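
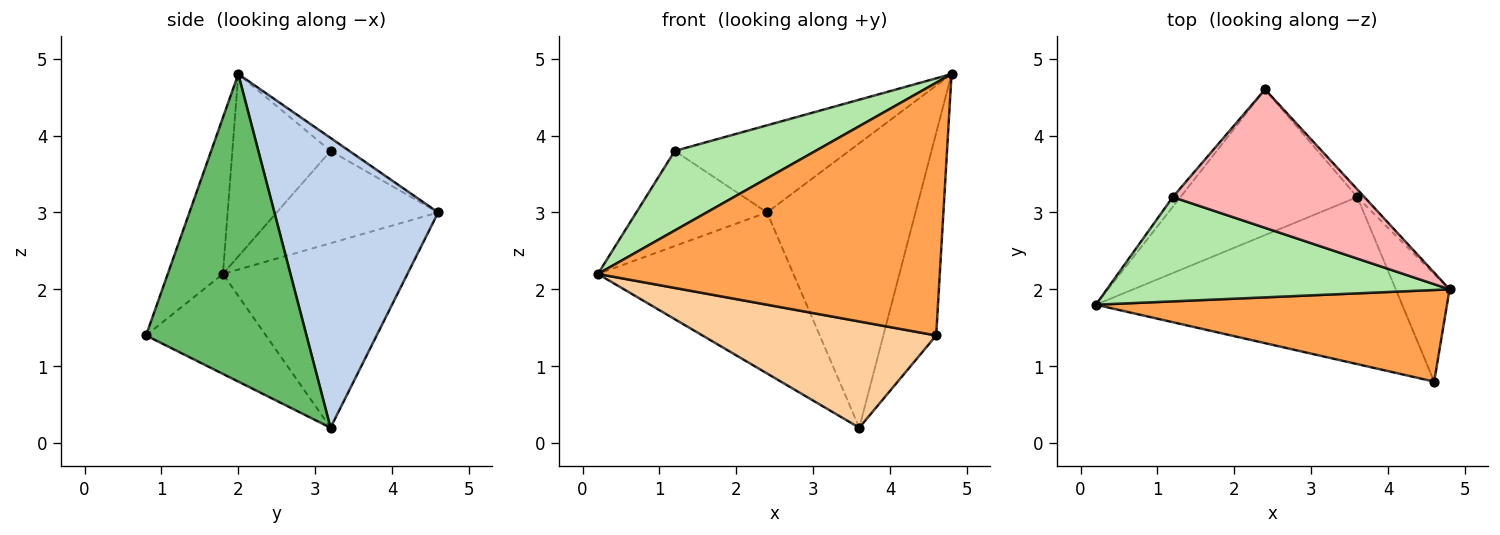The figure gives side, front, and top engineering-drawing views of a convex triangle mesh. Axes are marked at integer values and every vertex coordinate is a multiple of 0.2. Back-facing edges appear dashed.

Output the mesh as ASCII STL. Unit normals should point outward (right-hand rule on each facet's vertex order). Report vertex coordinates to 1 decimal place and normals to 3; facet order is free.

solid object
 facet normal -0.573 0.608 -0.550
  outer loop
   vertex 3.6 3.2 0.2
   vertex 0.2 1.8 2.2
   vertex 2.4 4.6 3.0
  endloop
 endfacet
 facet normal 0.741 0.671 -0.018
  outer loop
   vertex 3.6 3.2 0.2
   vertex 2.4 4.6 3.0
   vertex 4.8 2.0 4.8
  endloop
 endfacet
 facet normal -0.150 -0.930 0.337
  outer loop
   vertex 4.6 0.8 1.4
   vertex 4.8 2.0 4.8
   vertex 0.2 1.8 2.2
  endloop
 endfacet
 facet normal -0.266 -0.517 -0.814
  outer loop
   vertex 4.6 0.8 1.4
   vertex 0.2 1.8 2.2
   vertex 3.6 3.2 0.2
  endloop
 endfacet
 facet normal 0.937 0.308 -0.164
  outer loop
   vertex 4.6 0.8 1.4
   vertex 3.6 3.2 0.2
   vertex 4.8 2.0 4.8
  endloop
 endfacet
 facet normal -0.390 -0.559 0.732
  outer loop
   vertex 1.2 3.2 3.8
   vertex 0.2 1.8 2.2
   vertex 4.8 2.0 4.8
  endloop
 endfacet
 facet normal -0.776 0.628 -0.065
  outer loop
   vertex 1.2 3.2 3.8
   vertex 2.4 4.6 3.0
   vertex 0.2 1.8 2.2
  endloop
 endfacet
 facet normal -0.057 0.532 0.845
  outer loop
   vertex 1.2 3.2 3.8
   vertex 4.8 2.0 4.8
   vertex 2.4 4.6 3.0
  endloop
 endfacet
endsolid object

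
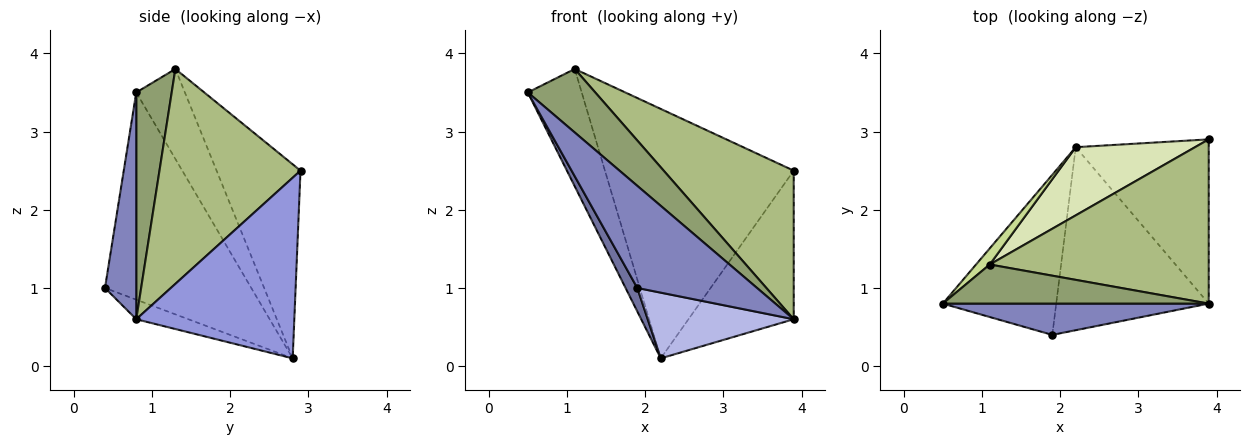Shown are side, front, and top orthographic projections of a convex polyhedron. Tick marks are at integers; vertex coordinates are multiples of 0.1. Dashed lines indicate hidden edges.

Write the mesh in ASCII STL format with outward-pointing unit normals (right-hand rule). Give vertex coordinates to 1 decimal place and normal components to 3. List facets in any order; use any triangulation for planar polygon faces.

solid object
 facet normal -0.875 -0.070 -0.479
  outer loop
   vertex 2.2 2.8 0.1
   vertex 1.9 0.4 1.0
   vertex 0.5 0.8 3.5
  endloop
 endfacet
 facet normal 0.242 -0.928 0.284
  outer loop
   vertex 3.9 0.8 0.6
   vertex 0.5 0.8 3.5
   vertex 1.9 0.4 1.0
  endloop
 endfacet
 facet normal 0.710 0.473 -0.522
  outer loop
   vertex 3.9 0.8 0.6
   vertex 2.2 2.8 0.1
   vertex 3.9 2.9 2.5
  endloop
 endfacet
 facet normal -0.120 -0.335 -0.934
  outer loop
   vertex 3.9 0.8 0.6
   vertex 1.9 0.4 1.0
   vertex 2.2 2.8 0.1
  endloop
 endfacet
 facet normal 0.408 -0.777 0.479
  outer loop
   vertex 1.1 1.3 3.8
   vertex 0.5 0.8 3.5
   vertex 3.9 0.8 0.6
  endloop
 endfacet
 facet normal 0.588 -0.542 0.600
  outer loop
   vertex 1.1 1.3 3.8
   vertex 3.9 0.8 0.6
   vertex 3.9 2.9 2.5
  endloop
 endfacet
 facet normal -0.666 0.739 0.101
  outer loop
   vertex 1.1 1.3 3.8
   vertex 2.2 2.8 0.1
   vertex 0.5 0.8 3.5
  endloop
 endfacet
 facet normal -0.394 0.887 0.242
  outer loop
   vertex 1.1 1.3 3.8
   vertex 3.9 2.9 2.5
   vertex 2.2 2.8 0.1
  endloop
 endfacet
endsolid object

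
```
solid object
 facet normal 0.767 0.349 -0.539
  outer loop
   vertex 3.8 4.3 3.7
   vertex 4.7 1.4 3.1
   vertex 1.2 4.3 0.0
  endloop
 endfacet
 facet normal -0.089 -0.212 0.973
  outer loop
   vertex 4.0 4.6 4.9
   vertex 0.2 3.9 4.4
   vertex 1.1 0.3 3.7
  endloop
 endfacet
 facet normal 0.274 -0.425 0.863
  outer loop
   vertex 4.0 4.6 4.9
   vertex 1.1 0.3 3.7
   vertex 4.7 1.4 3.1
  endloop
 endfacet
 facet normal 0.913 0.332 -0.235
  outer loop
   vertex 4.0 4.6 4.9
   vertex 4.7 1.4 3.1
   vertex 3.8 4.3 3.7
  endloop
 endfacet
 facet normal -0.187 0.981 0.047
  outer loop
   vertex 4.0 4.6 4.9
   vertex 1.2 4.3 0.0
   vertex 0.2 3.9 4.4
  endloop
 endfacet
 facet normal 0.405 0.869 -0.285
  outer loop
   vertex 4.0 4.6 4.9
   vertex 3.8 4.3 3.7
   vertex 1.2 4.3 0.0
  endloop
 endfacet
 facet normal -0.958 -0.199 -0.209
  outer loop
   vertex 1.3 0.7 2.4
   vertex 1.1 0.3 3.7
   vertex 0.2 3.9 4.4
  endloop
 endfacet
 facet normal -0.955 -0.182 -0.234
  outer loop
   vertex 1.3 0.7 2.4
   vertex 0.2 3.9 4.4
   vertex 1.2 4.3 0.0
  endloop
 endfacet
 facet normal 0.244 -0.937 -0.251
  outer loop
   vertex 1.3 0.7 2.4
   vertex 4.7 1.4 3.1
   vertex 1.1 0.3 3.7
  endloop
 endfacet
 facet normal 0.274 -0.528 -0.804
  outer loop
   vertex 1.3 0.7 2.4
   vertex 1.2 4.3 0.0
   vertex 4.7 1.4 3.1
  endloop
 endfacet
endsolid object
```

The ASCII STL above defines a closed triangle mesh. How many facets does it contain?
10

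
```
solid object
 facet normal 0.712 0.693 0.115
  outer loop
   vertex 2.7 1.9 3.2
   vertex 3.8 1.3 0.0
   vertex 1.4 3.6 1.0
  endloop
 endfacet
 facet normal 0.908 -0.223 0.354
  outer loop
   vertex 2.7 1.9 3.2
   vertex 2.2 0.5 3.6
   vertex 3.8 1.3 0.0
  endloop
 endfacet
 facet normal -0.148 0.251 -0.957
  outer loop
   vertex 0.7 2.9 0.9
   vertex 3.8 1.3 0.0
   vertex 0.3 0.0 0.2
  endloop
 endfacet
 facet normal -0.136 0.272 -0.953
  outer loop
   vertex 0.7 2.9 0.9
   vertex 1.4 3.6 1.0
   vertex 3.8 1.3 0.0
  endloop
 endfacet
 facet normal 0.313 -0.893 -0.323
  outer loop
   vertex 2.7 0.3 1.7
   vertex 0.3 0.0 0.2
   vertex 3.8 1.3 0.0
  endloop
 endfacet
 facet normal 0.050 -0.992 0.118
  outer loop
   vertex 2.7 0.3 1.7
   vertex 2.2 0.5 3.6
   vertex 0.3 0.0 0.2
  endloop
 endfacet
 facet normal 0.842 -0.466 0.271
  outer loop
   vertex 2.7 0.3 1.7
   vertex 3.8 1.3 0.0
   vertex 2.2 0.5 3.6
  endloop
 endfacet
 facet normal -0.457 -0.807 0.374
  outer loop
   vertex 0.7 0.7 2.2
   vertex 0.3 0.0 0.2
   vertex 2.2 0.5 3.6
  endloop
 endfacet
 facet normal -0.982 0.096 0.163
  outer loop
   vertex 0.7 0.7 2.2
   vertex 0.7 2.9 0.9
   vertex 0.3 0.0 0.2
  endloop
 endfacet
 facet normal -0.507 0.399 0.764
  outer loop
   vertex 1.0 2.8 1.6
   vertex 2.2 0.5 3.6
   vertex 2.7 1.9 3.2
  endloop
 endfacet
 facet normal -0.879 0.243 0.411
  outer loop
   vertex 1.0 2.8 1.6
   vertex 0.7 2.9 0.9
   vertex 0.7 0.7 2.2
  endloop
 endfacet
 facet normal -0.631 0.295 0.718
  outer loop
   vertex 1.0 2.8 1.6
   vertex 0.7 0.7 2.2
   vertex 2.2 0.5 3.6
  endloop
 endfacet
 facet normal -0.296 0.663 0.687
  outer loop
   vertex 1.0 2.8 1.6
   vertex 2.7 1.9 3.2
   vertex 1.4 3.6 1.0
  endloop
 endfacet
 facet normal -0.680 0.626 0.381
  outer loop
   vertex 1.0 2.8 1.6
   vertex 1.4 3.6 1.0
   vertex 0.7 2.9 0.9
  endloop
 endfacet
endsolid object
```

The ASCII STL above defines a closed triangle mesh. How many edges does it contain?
21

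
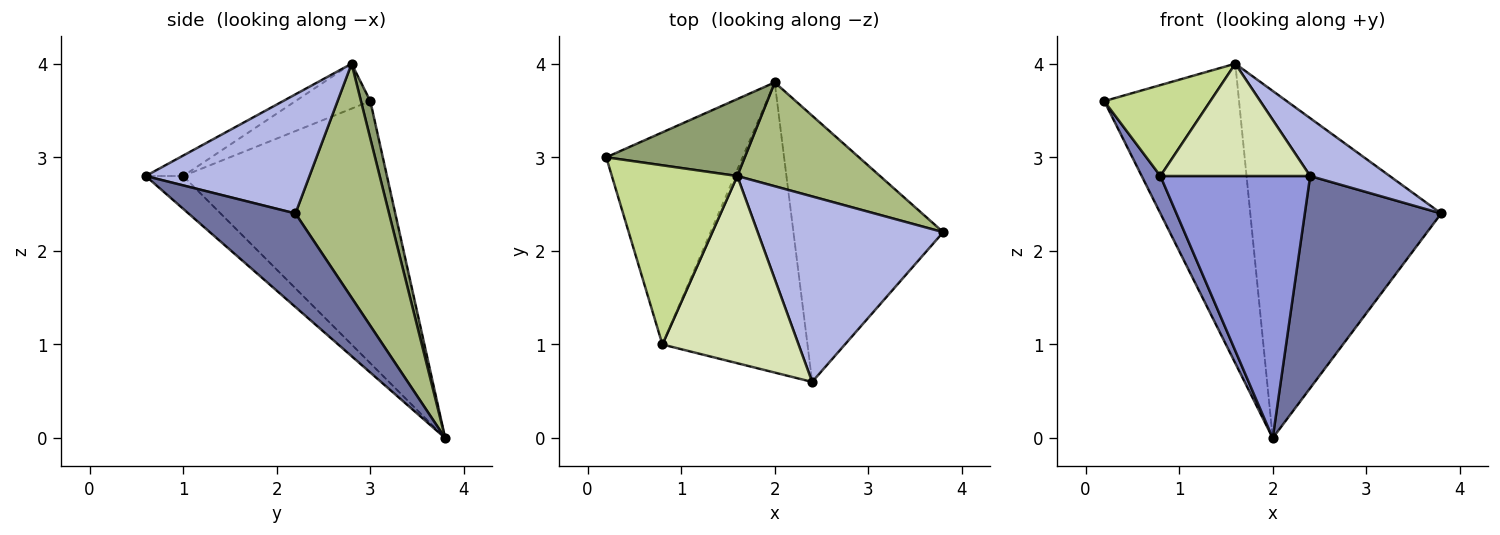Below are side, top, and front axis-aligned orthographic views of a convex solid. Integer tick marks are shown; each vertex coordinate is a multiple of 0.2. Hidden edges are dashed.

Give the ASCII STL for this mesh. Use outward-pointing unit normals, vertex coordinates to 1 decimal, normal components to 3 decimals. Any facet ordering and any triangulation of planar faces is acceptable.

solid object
 facet normal 0.439 -0.560 -0.703
  outer loop
   vertex 2.0 3.8 0.0
   vertex 3.8 2.2 2.4
   vertex 2.4 0.6 2.8
  endloop
 endfacet
 facet normal -0.884 -0.081 -0.460
  outer loop
   vertex 0.8 1.0 2.8
   vertex 0.2 3.0 3.6
   vertex 2.0 3.8 0.0
  endloop
 endfacet
 facet normal -0.165 -0.661 -0.732
  outer loop
   vertex 0.8 1.0 2.8
   vertex 2.0 3.8 0.0
   vertex 2.4 0.6 2.8
  endloop
 endfacet
 facet normal 0.523 -0.254 0.814
  outer loop
   vertex 1.6 2.8 4.0
   vertex 2.4 0.6 2.8
   vertex 3.8 2.2 2.4
  endloop
 endfacet
 facet normal 0.067 0.966 0.248
  outer loop
   vertex 1.6 2.8 4.0
   vertex 2.0 3.8 0.0
   vertex 0.2 3.0 3.6
  endloop
 endfacet
 facet normal 0.425 0.867 0.259
  outer loop
   vertex 1.6 2.8 4.0
   vertex 3.8 2.2 2.4
   vertex 2.0 3.8 0.0
  endloop
 endfacet
 facet normal -0.304 -0.431 0.849
  outer loop
   vertex 1.6 2.8 4.0
   vertex 0.2 3.0 3.6
   vertex 0.8 1.0 2.8
  endloop
 endfacet
 facet normal -0.128 -0.510 0.850
  outer loop
   vertex 1.6 2.8 4.0
   vertex 0.8 1.0 2.8
   vertex 2.4 0.6 2.8
  endloop
 endfacet
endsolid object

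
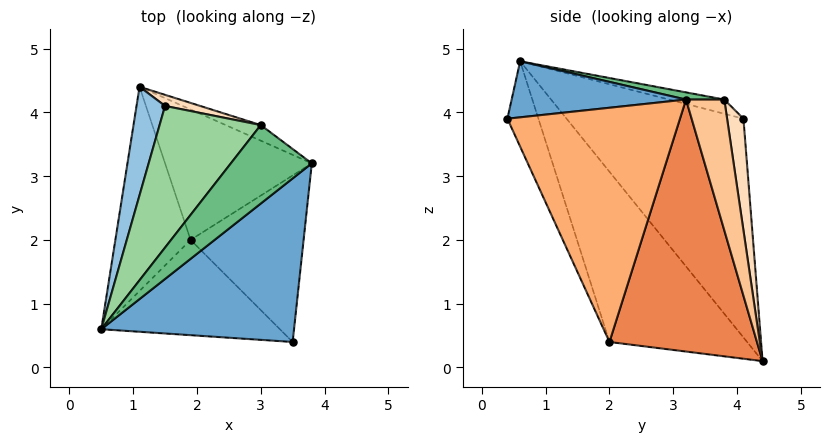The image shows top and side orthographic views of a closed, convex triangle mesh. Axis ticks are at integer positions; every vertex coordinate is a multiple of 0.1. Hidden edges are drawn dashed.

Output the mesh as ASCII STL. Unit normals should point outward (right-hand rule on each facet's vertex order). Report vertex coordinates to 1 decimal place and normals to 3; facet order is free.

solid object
 facet normal 0.277 -0.132 0.952
  outer loop
   vertex 3.5 0.4 3.9
   vertex 3.8 3.2 4.2
   vertex 0.5 0.6 4.8
  endloop
 endfacet
 facet normal -0.945 0.302 0.123
  outer loop
   vertex 1.5 4.1 3.9
   vertex 1.1 4.4 0.1
   vertex 0.5 0.6 4.8
  endloop
 endfacet
 facet normal -0.862 -0.335 -0.381
  outer loop
   vertex 1.9 2.0 0.4
   vertex 0.5 0.6 4.8
   vertex 1.1 4.4 0.1
  endloop
 endfacet
 facet normal -0.165 -0.923 -0.346
  outer loop
   vertex 1.9 2.0 0.4
   vertex 3.5 0.4 3.9
   vertex 0.5 0.6 4.8
  endloop
 endfacet
 facet normal 0.843 0.220 -0.491
  outer loop
   vertex 1.9 2.0 0.4
   vertex 1.1 4.4 0.1
   vertex 3.8 3.2 4.2
  endloop
 endfacet
 facet normal 0.900 -0.050 -0.434
  outer loop
   vertex 1.9 2.0 0.4
   vertex 3.8 3.2 4.2
   vertex 3.5 0.4 3.9
  endloop
 endfacet
 facet normal 0.592 0.790 -0.159
  outer loop
   vertex 3.0 3.8 4.2
   vertex 3.8 3.2 4.2
   vertex 1.1 4.4 0.1
  endloop
 endfacet
 facet normal 0.185 0.981 0.058
  outer loop
   vertex 3.0 3.8 4.2
   vertex 1.1 4.4 0.1
   vertex 1.5 4.1 3.9
  endloop
 endfacet
 facet normal 0.088 0.117 0.989
  outer loop
   vertex 3.0 3.8 4.2
   vertex 0.5 0.6 4.8
   vertex 3.8 3.2 4.2
  endloop
 endfacet
 facet normal -0.134 0.282 0.950
  outer loop
   vertex 3.0 3.8 4.2
   vertex 1.5 4.1 3.9
   vertex 0.5 0.6 4.8
  endloop
 endfacet
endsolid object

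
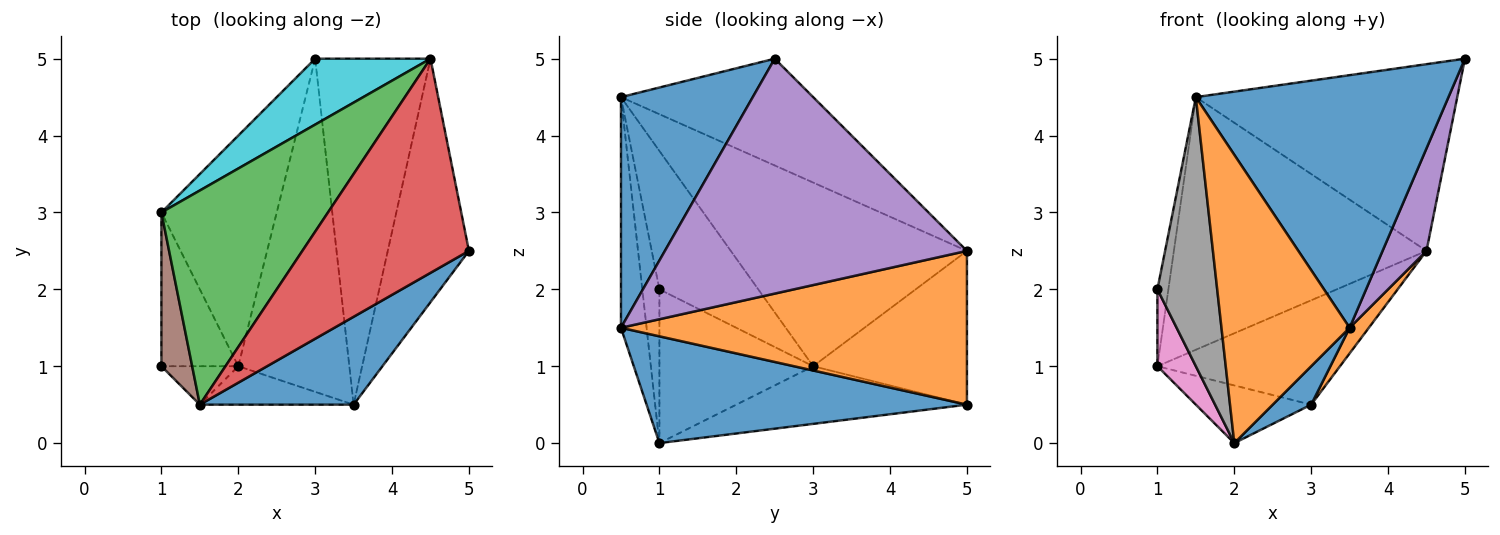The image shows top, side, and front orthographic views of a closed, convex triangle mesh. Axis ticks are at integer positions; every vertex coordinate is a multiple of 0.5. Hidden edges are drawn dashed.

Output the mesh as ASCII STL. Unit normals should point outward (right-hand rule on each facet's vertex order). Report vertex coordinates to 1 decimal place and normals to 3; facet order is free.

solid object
 facet normal 0.442 -0.847 0.295
  outer loop
   vertex 3.5 0.5 1.5
   vertex 5.0 2.5 5.0
   vertex 1.5 0.5 4.5
  endloop
 endfacet
 facet normal -0.194 -0.972 -0.130
  outer loop
   vertex 3.5 0.5 1.5
   vertex 1.5 0.5 4.5
   vertex 2.0 1.0 0.0
  endloop
 endfacet
 facet normal -0.581 0.621 0.527
  outer loop
   vertex 4.5 5.0 2.5
   vertex 1.0 3.0 1.0
   vertex 1.5 0.5 4.5
  endloop
 endfacet
 facet normal -0.435 0.592 0.679
  outer loop
   vertex 4.5 5.0 2.5
   vertex 1.5 0.5 4.5
   vertex 5.0 2.5 5.0
  endloop
 endfacet
 facet normal 0.936 -0.136 -0.323
  outer loop
   vertex 4.5 5.0 2.5
   vertex 5.0 2.5 5.0
   vertex 3.5 0.5 1.5
  endloop
 endfacet
 facet normal -0.970 0.108 0.216
  outer loop
   vertex 1.0 1.0 2.0
   vertex 1.5 0.5 4.5
   vertex 1.0 3.0 1.0
  endloop
 endfacet
 facet normal -0.873 -0.218 -0.436
  outer loop
   vertex 1.0 1.0 2.0
   vertex 1.0 3.0 1.0
   vertex 2.0 1.0 0.0
  endloop
 endfacet
 facet normal -0.272 -0.953 -0.136
  outer loop
   vertex 1.0 1.0 2.0
   vertex 2.0 1.0 0.0
   vertex 1.5 0.5 4.5
  endloop
 endfacet
 facet normal -0.436 0.218 -0.873
  outer loop
   vertex 3.0 5.0 0.5
   vertex 2.0 1.0 0.0
   vertex 1.0 3.0 1.0
  endloop
 endfacet
 facet normal -0.580 0.689 0.435
  outer loop
   vertex 3.0 5.0 0.5
   vertex 1.0 3.0 1.0
   vertex 4.5 5.0 2.5
  endloop
 endfacet
 facet normal 0.691 -0.083 -0.718
  outer loop
   vertex 3.0 5.0 0.5
   vertex 3.5 0.5 1.5
   vertex 2.0 1.0 0.0
  endloop
 endfacet
 facet normal 0.799 -0.044 -0.599
  outer loop
   vertex 3.0 5.0 0.5
   vertex 4.5 5.0 2.5
   vertex 3.5 0.5 1.5
  endloop
 endfacet
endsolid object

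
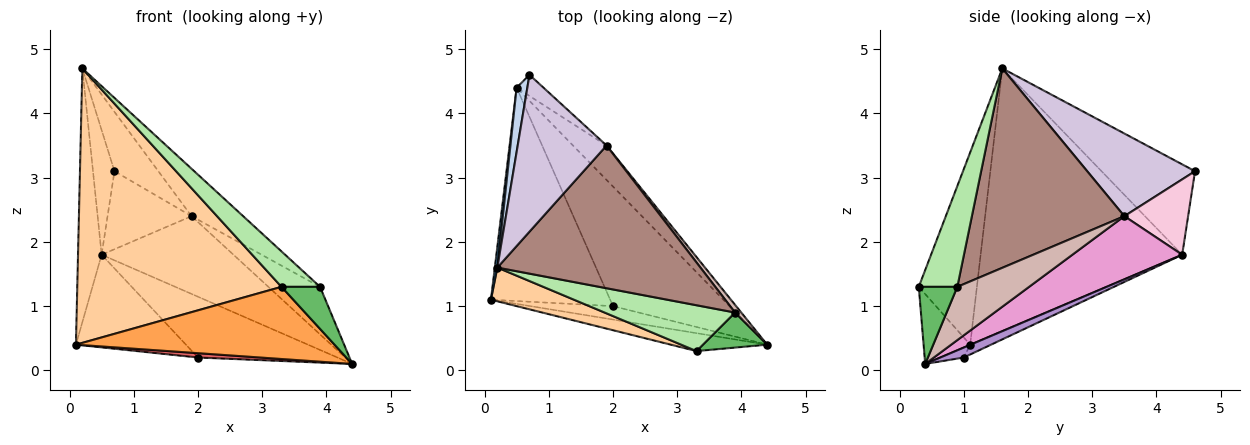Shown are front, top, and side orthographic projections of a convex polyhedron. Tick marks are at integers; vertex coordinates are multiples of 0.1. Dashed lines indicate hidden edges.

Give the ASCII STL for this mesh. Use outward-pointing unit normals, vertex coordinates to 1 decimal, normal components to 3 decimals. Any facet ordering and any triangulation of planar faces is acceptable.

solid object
 facet normal -0.993 0.116 0.010
  outer loop
   vertex 0.5 4.4 1.8
   vertex 0.1 1.1 0.4
   vertex 0.2 1.6 4.7
  endloop
 endfacet
 facet normal -0.968 0.223 0.115
  outer loop
   vertex 0.5 4.4 1.8
   vertex 0.2 1.6 4.7
   vertex 0.7 4.6 3.1
  endloop
 endfacet
 facet normal -0.172 -0.956 -0.238
  outer loop
   vertex 3.3 0.3 1.3
   vertex 0.1 1.1 0.4
   vertex 4.4 0.4 0.1
  endloop
 endfacet
 facet normal -0.272 -0.955 0.117
  outer loop
   vertex 3.3 0.3 1.3
   vertex 0.2 1.6 4.7
   vertex 0.1 1.1 0.4
  endloop
 endfacet
 facet normal 0.609 -0.609 0.508
  outer loop
   vertex 3.9 0.9 1.3
   vertex 3.3 0.3 1.3
   vertex 4.4 0.4 0.1
  endloop
 endfacet
 facet normal 0.522 -0.522 0.675
  outer loop
   vertex 3.9 0.9 1.3
   vertex 0.2 1.6 4.7
   vertex 3.3 0.3 1.3
  endloop
 endfacet
 facet normal -0.116 -0.305 -0.945
  outer loop
   vertex 2.0 1.0 0.2
   vertex 4.4 0.4 0.1
   vertex 0.1 1.1 0.4
  endloop
 endfacet
 facet normal -0.075 0.397 -0.915
  outer loop
   vertex 2.0 1.0 0.2
   vertex 0.1 1.1 0.4
   vertex 0.5 4.4 1.8
  endloop
 endfacet
 facet normal 0.076 0.452 -0.889
  outer loop
   vertex 2.0 1.0 0.2
   vertex 0.5 4.4 1.8
   vertex 4.4 0.4 0.1
  endloop
 endfacet
 facet normal 0.656 0.267 0.706
  outer loop
   vertex 1.9 3.5 2.4
   vertex 0.7 4.6 3.1
   vertex 0.2 1.6 4.7
  endloop
 endfacet
 facet normal 0.682 0.231 0.694
  outer loop
   vertex 1.9 3.5 2.4
   vertex 0.2 1.6 4.7
   vertex 3.9 0.9 1.3
  endloop
 endfacet
 facet normal 0.808 0.582 0.094
  outer loop
   vertex 1.9 3.5 2.4
   vertex 3.9 0.9 1.3
   vertex 4.4 0.4 0.1
  endloop
 endfacet
 facet normal 0.606 0.728 -0.322
  outer loop
   vertex 1.9 3.5 2.4
   vertex 4.4 0.4 0.1
   vertex 0.5 4.4 1.8
  endloop
 endfacet
 facet normal 0.591 0.779 -0.211
  outer loop
   vertex 1.9 3.5 2.4
   vertex 0.5 4.4 1.8
   vertex 0.7 4.6 3.1
  endloop
 endfacet
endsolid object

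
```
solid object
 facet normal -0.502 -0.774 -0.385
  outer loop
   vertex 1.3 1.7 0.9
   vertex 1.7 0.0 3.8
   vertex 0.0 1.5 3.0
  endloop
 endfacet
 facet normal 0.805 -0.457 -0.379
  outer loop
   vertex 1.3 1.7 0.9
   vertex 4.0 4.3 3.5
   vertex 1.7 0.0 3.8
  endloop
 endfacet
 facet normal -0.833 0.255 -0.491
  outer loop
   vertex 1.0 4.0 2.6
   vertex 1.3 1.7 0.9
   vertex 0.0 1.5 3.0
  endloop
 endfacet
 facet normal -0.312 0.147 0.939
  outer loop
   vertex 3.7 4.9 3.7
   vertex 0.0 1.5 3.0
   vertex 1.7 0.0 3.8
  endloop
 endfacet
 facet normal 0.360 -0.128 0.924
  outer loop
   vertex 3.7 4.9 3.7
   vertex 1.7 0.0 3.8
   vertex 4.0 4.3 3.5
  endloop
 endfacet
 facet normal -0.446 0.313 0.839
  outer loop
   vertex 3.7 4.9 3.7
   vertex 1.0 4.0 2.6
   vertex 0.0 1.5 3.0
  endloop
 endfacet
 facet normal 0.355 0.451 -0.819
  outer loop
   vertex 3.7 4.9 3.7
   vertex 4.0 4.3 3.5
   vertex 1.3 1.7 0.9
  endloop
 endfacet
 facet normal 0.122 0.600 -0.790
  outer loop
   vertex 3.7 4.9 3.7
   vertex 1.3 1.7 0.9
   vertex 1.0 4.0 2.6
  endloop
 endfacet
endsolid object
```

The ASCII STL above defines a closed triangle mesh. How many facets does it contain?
8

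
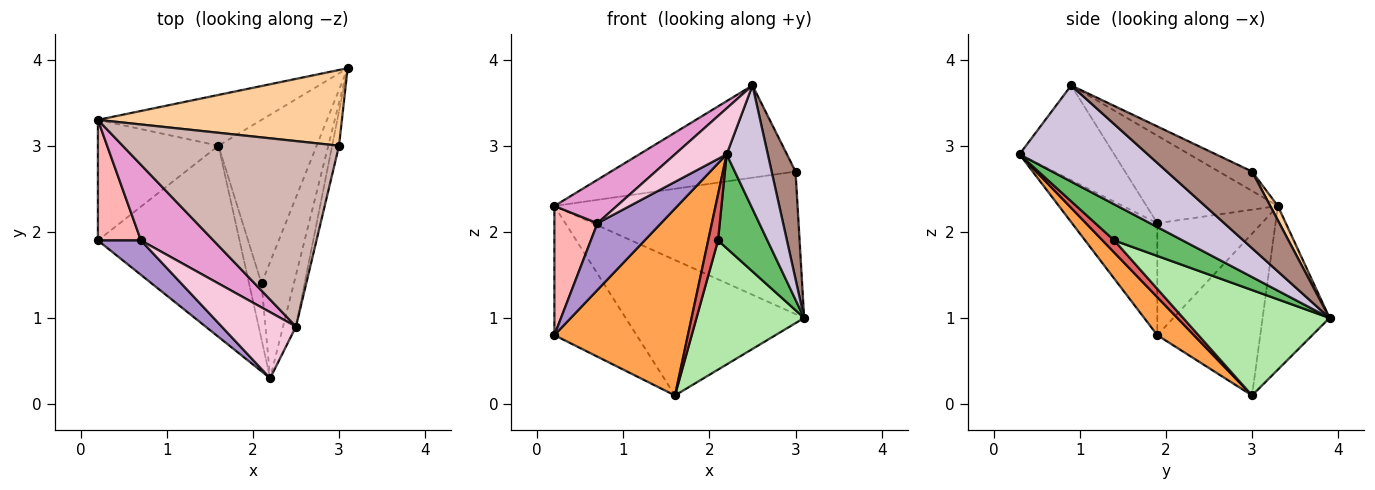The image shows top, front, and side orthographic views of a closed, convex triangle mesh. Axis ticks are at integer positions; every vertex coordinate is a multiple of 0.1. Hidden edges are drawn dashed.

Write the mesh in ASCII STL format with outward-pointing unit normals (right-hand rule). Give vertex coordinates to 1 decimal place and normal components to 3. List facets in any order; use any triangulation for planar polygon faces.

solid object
 facet normal -0.331 0.883 -0.331
  outer loop
   vertex 1.6 3.0 0.1
   vertex 0.2 3.3 2.3
   vertex 3.1 3.9 1.0
  endloop
 endfacet
 facet normal -0.675 0.539 -0.503
  outer loop
   vertex 0.2 1.9 0.8
   vertex 0.2 3.3 2.3
   vertex 1.6 3.0 0.1
  endloop
 endfacet
 facet normal 0.188 -0.687 -0.702
  outer loop
   vertex 0.2 1.9 0.8
   vertex 1.6 3.0 0.1
   vertex 2.2 0.3 2.9
  endloop
 endfacet
 facet normal 0.028 0.883 0.469
  outer loop
   vertex 3.0 3.0 2.7
   vertex 3.1 3.9 1.0
   vertex 0.2 3.3 2.3
  endloop
 endfacet
 facet normal 0.656 -0.474 -0.587
  outer loop
   vertex 2.1 1.4 1.9
   vertex 3.1 3.9 1.0
   vertex 2.2 0.3 2.9
  endloop
 endfacet
 facet normal 0.644 -0.474 -0.600
  outer loop
   vertex 2.1 1.4 1.9
   vertex 1.6 3.0 0.1
   vertex 3.1 3.9 1.0
  endloop
 endfacet
 facet normal 0.602 -0.507 -0.617
  outer loop
   vertex 2.1 1.4 1.9
   vertex 2.2 0.3 2.9
   vertex 1.6 3.0 0.1
  endloop
 endfacet
 facet normal -0.871 -0.359 0.335
  outer loop
   vertex 0.7 1.9 2.1
   vertex 0.2 3.3 2.3
   vertex 0.2 1.9 0.8
  endloop
 endfacet
 facet normal -0.766 -0.571 0.295
  outer loop
   vertex 0.7 1.9 2.1
   vertex 0.2 1.9 0.8
   vertex 2.2 0.3 2.9
  endloop
 endfacet
 facet normal 0.944 -0.303 -0.127
  outer loop
   vertex 2.5 0.9 3.7
   vertex 2.2 0.3 2.9
   vertex 3.1 3.9 1.0
  endloop
 endfacet
 facet normal 0.959 -0.269 -0.086
  outer loop
   vertex 2.5 0.9 3.7
   vertex 3.1 3.9 1.0
   vertex 3.0 3.0 2.7
  endloop
 endfacet
 facet normal -0.080 0.444 0.892
  outer loop
   vertex 2.5 0.9 3.7
   vertex 3.0 3.0 2.7
   vertex 0.2 3.3 2.3
  endloop
 endfacet
 facet normal -0.723 -0.344 0.599
  outer loop
   vertex 2.5 0.9 3.7
   vertex 0.2 3.3 2.3
   vertex 0.7 1.9 2.1
  endloop
 endfacet
 facet normal -0.723 -0.394 0.567
  outer loop
   vertex 2.5 0.9 3.7
   vertex 0.7 1.9 2.1
   vertex 2.2 0.3 2.9
  endloop
 endfacet
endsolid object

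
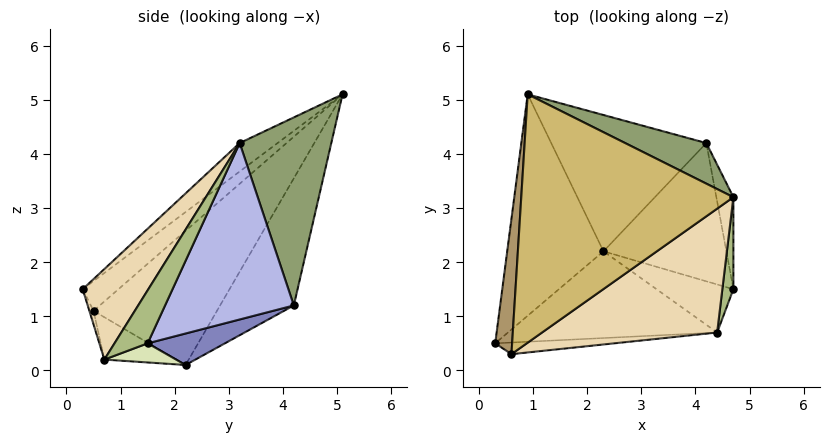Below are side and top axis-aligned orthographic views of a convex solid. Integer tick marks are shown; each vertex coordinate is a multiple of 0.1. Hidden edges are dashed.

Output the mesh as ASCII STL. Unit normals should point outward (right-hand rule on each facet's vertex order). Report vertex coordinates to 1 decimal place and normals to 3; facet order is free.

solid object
 facet normal -0.693 0.523 -0.497
  outer loop
   vertex 2.3 2.2 0.1
   vertex 0.3 0.5 1.1
   vertex 0.9 5.1 5.1
  endloop
 endfacet
 facet normal 0.238 0.285 -0.929
  outer loop
   vertex 4.2 4.2 1.2
   vertex 4.7 1.5 0.5
   vertex 2.3 2.2 0.1
  endloop
 endfacet
 facet normal -0.442 0.717 -0.539
  outer loop
   vertex 4.2 4.2 1.2
   vertex 2.3 2.2 0.1
   vertex 0.9 5.1 5.1
  endloop
 endfacet
 facet normal 0.974 0.205 -0.094
  outer loop
   vertex 4.7 3.2 4.2
   vertex 4.7 1.5 0.5
   vertex 4.2 4.2 1.2
  endloop
 endfacet
 facet normal 0.476 0.855 0.206
  outer loop
   vertex 4.7 3.2 4.2
   vertex 4.2 4.2 1.2
   vertex 0.9 5.1 5.1
  endloop
 endfacet
 facet normal 0.895 -0.405 0.186
  outer loop
   vertex 4.4 0.7 0.2
   vertex 4.7 1.5 0.5
   vertex 4.7 3.2 4.2
  endloop
 endfacet
 facet normal -0.188 -0.325 -0.927
  outer loop
   vertex 4.4 0.7 0.2
   vertex 0.3 0.5 1.1
   vertex 2.3 2.2 0.1
  endloop
 endfacet
 facet normal 0.233 0.264 -0.936
  outer loop
   vertex 4.4 0.7 0.2
   vertex 2.3 2.2 0.1
   vertex 4.7 1.5 0.5
  endloop
 endfacet
 facet normal -0.829 -0.301 0.471
  outer loop
   vertex 0.6 0.3 1.5
   vertex 0.9 5.1 5.1
   vertex 0.3 0.5 1.1
  endloop
 endfacet
 facet normal -0.107 -0.592 0.799
  outer loop
   vertex 0.6 0.3 1.5
   vertex 4.7 3.2 4.2
   vertex 0.9 5.1 5.1
  endloop
 endfacet
 facet normal -0.047 -0.907 -0.418
  outer loop
   vertex 0.6 0.3 1.5
   vertex 0.3 0.5 1.1
   vertex 4.4 0.7 0.2
  endloop
 endfacet
 facet normal 0.258 -0.828 0.498
  outer loop
   vertex 0.6 0.3 1.5
   vertex 4.4 0.7 0.2
   vertex 4.7 3.2 4.2
  endloop
 endfacet
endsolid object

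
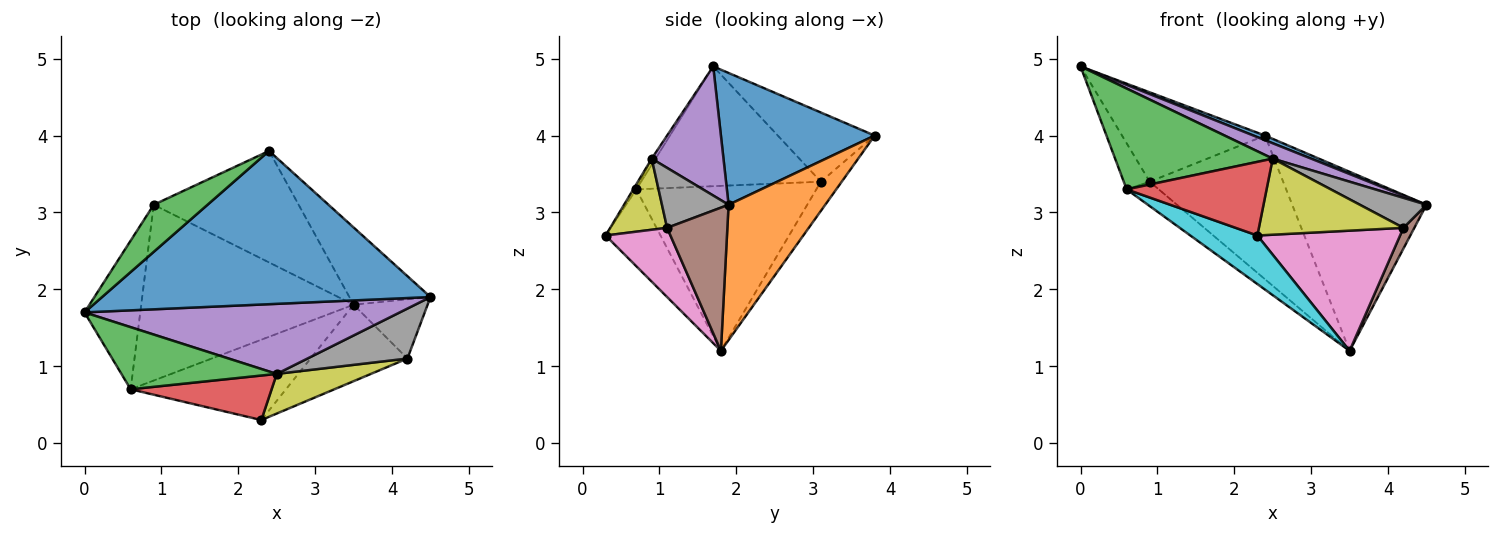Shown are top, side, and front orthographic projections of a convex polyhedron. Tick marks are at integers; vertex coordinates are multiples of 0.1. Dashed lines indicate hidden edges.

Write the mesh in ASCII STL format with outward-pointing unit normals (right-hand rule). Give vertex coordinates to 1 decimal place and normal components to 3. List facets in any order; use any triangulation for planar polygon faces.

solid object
 facet normal 0.372 -0.028 0.928
  outer loop
   vertex 2.4 3.8 4.0
   vertex 0.0 1.7 4.9
   vertex 4.5 1.9 3.1
  endloop
 endfacet
 facet normal 0.551 0.766 -0.331
  outer loop
   vertex 3.5 1.8 1.2
   vertex 2.4 3.8 4.0
   vertex 4.5 1.9 3.1
  endloop
 endfacet
 facet normal -0.514 0.759 0.400
  outer loop
   vertex 0.9 3.1 3.4
   vertex 0.0 1.7 4.9
   vertex 2.4 3.8 4.0
  endloop
 endfacet
 facet normal -0.123 0.784 -0.608
  outer loop
   vertex 0.9 3.1 3.4
   vertex 2.4 3.8 4.0
   vertex 3.5 1.8 1.2
  endloop
 endfacet
 facet normal 0.372 -0.199 0.907
  outer loop
   vertex 2.5 0.9 3.7
   vertex 4.5 1.9 3.1
   vertex 0.0 1.7 4.9
  endloop
 endfacet
 facet normal 0.877 -0.159 -0.453
  outer loop
   vertex 4.2 1.1 2.8
   vertex 3.5 1.8 1.2
   vertex 4.5 1.9 3.1
  endloop
 endfacet
 facet normal 0.358 -0.788 -0.501
  outer loop
   vertex 4.2 1.1 2.8
   vertex 2.3 0.3 2.7
   vertex 3.5 1.8 1.2
  endloop
 endfacet
 facet normal 0.457 -0.457 0.762
  outer loop
   vertex 4.2 1.1 2.8
   vertex 4.5 1.9 3.1
   vertex 2.5 0.9 3.7
  endloop
 endfacet
 facet normal 0.330 -0.837 0.436
  outer loop
   vertex 4.2 1.1 2.8
   vertex 2.5 0.9 3.7
   vertex 2.3 0.3 2.7
  endloop
 endfacet
 facet normal -0.390 -0.476 -0.788
  outer loop
   vertex 0.6 0.7 3.3
   vertex 3.5 1.8 1.2
   vertex 2.3 0.3 2.7
  endloop
 endfacet
 facet normal -0.610 0.109 -0.785
  outer loop
   vertex 0.6 0.7 3.3
   vertex 0.9 3.1 3.4
   vertex 3.5 1.8 1.2
  endloop
 endfacet
 facet normal -0.899 0.130 -0.418
  outer loop
   vertex 0.6 0.7 3.3
   vertex 0.0 1.7 4.9
   vertex 0.9 3.1 3.4
  endloop
 endfacet
 facet normal -0.021 -0.851 0.524
  outer loop
   vertex 0.6 0.7 3.3
   vertex 2.5 0.9 3.7
   vertex 0.0 1.7 4.9
  endloop
 endfacet
 facet normal -0.019 -0.856 0.517
  outer loop
   vertex 0.6 0.7 3.3
   vertex 2.3 0.3 2.7
   vertex 2.5 0.9 3.7
  endloop
 endfacet
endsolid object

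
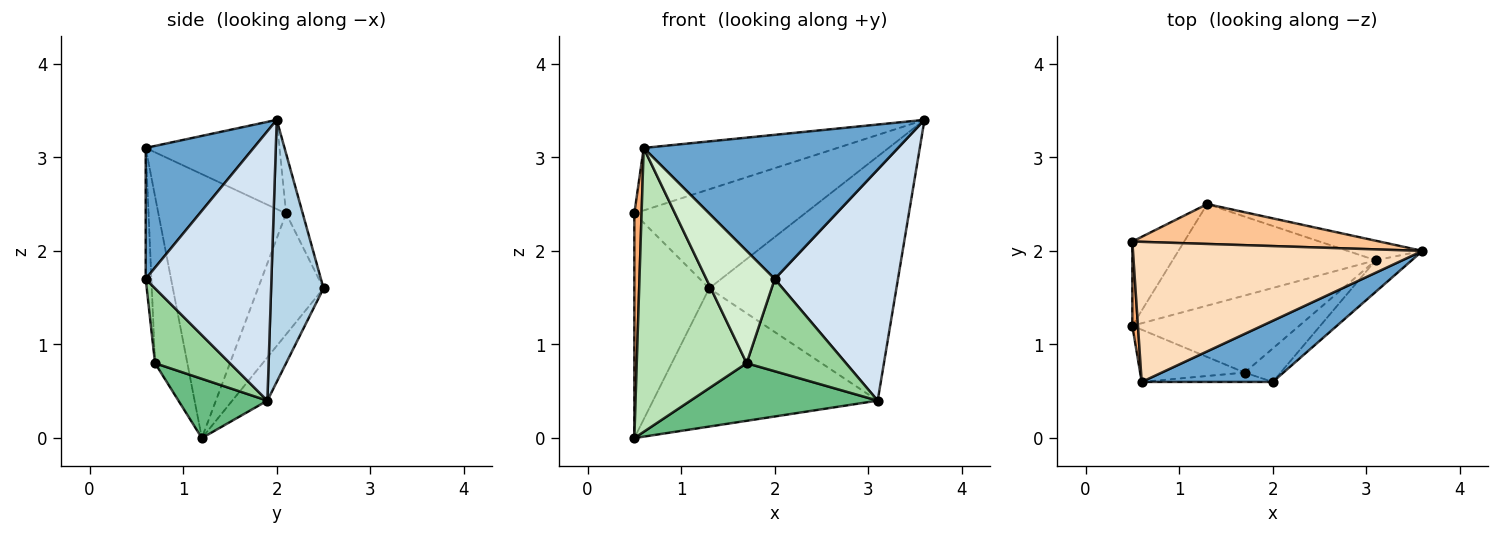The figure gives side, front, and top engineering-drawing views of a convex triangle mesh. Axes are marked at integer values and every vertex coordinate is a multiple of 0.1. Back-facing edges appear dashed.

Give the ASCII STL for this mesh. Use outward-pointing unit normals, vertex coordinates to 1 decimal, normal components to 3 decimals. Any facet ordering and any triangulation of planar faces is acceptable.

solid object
 facet normal 0.364 -0.858 0.364
  outer loop
   vertex 0.6 0.6 3.1
   vertex 2.0 0.6 1.7
   vertex 3.6 2.0 3.4
  endloop
 endfacet
 facet normal -0.125 0.800 -0.587
  outer loop
   vertex 3.1 1.9 0.4
   vertex 0.5 1.2 0.0
   vertex 1.3 2.5 1.6
  endloop
 endfacet
 facet normal 0.269 0.960 -0.077
  outer loop
   vertex 3.1 1.9 0.4
   vertex 1.3 2.5 1.6
   vertex 3.6 2.0 3.4
  endloop
 endfacet
 facet normal 0.711 -0.697 -0.095
  outer loop
   vertex 3.1 1.9 0.4
   vertex 3.6 2.0 3.4
   vertex 2.0 0.6 1.7
  endloop
 endfacet
 facet normal -0.634 0.724 -0.272
  outer loop
   vertex 0.5 2.1 2.4
   vertex 1.3 2.5 1.6
   vertex 0.5 1.2 0.0
  endloop
 endfacet
 facet normal -0.998 -0.057 0.021
  outer loop
   vertex 0.5 2.1 2.4
   vertex 0.5 1.2 0.0
   vertex 0.6 0.6 3.1
  endloop
 endfacet
 facet normal -0.090 0.924 0.372
  outer loop
   vertex 0.5 2.1 2.4
   vertex 3.6 2.0 3.4
   vertex 1.3 2.5 1.6
  endloop
 endfacet
 facet normal -0.271 0.392 0.879
  outer loop
   vertex 0.5 2.1 2.4
   vertex 0.6 0.6 3.1
   vertex 3.6 2.0 3.4
  endloop
 endfacet
 facet normal 0.274 -0.576 -0.770
  outer loop
   vertex 1.7 0.7 0.8
   vertex 0.5 1.2 0.0
   vertex 3.1 1.9 0.4
  endloop
 endfacet
 facet normal 0.578 -0.767 -0.278
  outer loop
   vertex 1.7 0.7 0.8
   vertex 3.1 1.9 0.4
   vertex 2.0 0.6 1.7
  endloop
 endfacet
 facet normal -0.278 -0.945 -0.174
  outer loop
   vertex 1.7 0.7 0.8
   vertex 0.6 0.6 3.1
   vertex 0.5 1.2 0.0
  endloop
 endfacet
 facet normal -0.083 -0.993 -0.083
  outer loop
   vertex 1.7 0.7 0.8
   vertex 2.0 0.6 1.7
   vertex 0.6 0.6 3.1
  endloop
 endfacet
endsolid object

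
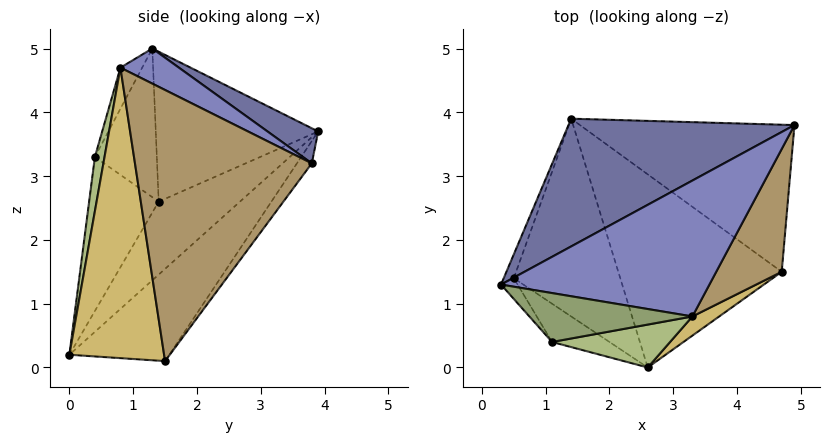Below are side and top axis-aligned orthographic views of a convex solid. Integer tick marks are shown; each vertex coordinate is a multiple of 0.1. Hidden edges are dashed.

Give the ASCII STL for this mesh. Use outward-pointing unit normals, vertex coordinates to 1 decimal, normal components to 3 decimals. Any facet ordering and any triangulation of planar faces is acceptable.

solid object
 facet normal 0.141 0.394 0.908
  outer loop
   vertex 1.4 3.9 3.7
   vertex 0.3 1.3 5.0
   vertex 4.9 3.8 3.2
  endloop
 endfacet
 facet normal 0.154 0.375 0.914
  outer loop
   vertex 3.3 0.8 4.7
   vertex 4.9 3.8 3.2
   vertex 0.3 1.3 5.0
  endloop
 endfacet
 facet normal -0.930 0.362 -0.062
  outer loop
   vertex 0.5 1.4 2.6
   vertex 0.3 1.3 5.0
   vertex 1.4 3.9 3.7
  endloop
 endfacet
 facet normal -0.492 0.493 -0.718
  outer loop
   vertex 0.5 1.4 2.6
   vertex 1.4 3.9 3.7
   vertex 2.6 0.0 0.2
  endloop
 endfacet
 facet normal -0.107 -0.899 0.425
  outer loop
   vertex 1.1 0.4 3.3
   vertex 3.3 0.8 4.7
   vertex 0.3 1.3 5.0
  endloop
 endfacet
 facet normal 0.075 -0.984 0.163
  outer loop
   vertex 1.1 0.4 3.3
   vertex 2.6 0.0 0.2
   vertex 3.3 0.8 4.7
  endloop
 endfacet
 facet normal -0.824 -0.559 -0.092
  outer loop
   vertex 1.1 0.4 3.3
   vertex 0.3 1.3 5.0
   vertex 0.5 1.4 2.6
  endloop
 endfacet
 facet normal -0.729 -0.628 -0.272
  outer loop
   vertex 1.1 0.4 3.3
   vertex 0.5 1.4 2.6
   vertex 2.6 0.0 0.2
  endloop
 endfacet
 facet normal 0.902 -0.372 0.218
  outer loop
   vertex 4.7 1.5 0.1
   vertex 4.9 3.8 3.2
   vertex 3.3 0.8 4.7
  endloop
 endfacet
 facet normal 0.582 -0.811 0.054
  outer loop
   vertex 4.7 1.5 0.1
   vertex 3.3 0.8 4.7
   vertex 2.6 0.0 0.2
  endloop
 endfacet
 facet normal -0.062 0.803 -0.592
  outer loop
   vertex 4.7 1.5 0.1
   vertex 1.4 3.9 3.7
   vertex 4.9 3.8 3.2
  endloop
 endfacet
 facet normal -0.416 0.533 -0.737
  outer loop
   vertex 4.7 1.5 0.1
   vertex 2.6 0.0 0.2
   vertex 1.4 3.9 3.7
  endloop
 endfacet
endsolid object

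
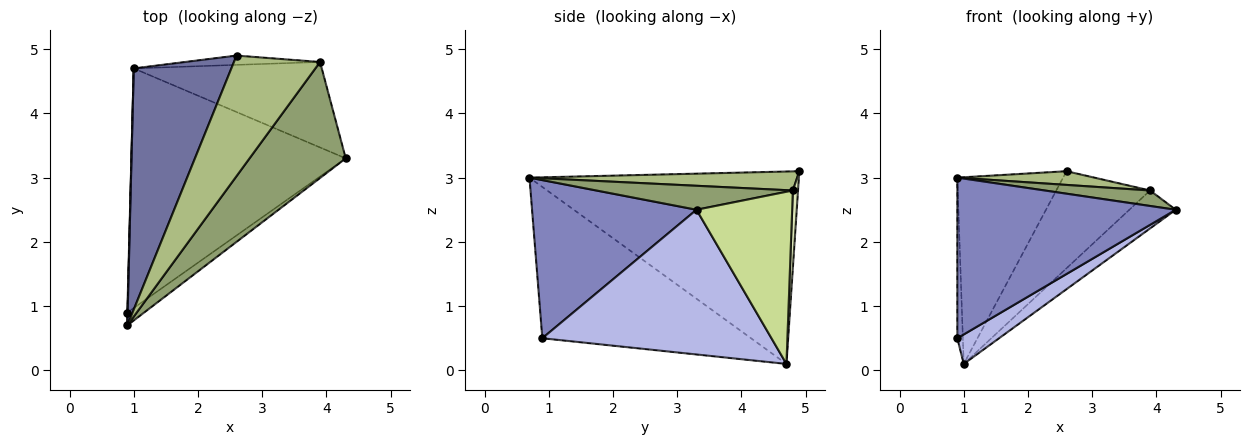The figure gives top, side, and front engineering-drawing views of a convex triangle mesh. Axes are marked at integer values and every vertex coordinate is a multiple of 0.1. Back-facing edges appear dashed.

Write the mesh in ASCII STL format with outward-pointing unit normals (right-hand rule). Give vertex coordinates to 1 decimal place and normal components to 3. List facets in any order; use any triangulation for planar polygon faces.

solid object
 facet normal -0.842 0.331 0.427
  outer loop
   vertex 2.6 4.9 3.1
   vertex 1.0 4.7 0.1
   vertex 0.9 0.7 3.0
  endloop
 endfacet
 facet normal 0.600 -0.797 -0.064
  outer loop
   vertex 0.9 0.9 0.5
   vertex 4.3 3.3 2.5
   vertex 0.9 0.7 3.0
  endloop
 endfacet
 facet normal -1.000 0.027 0.002
  outer loop
   vertex 0.9 0.9 0.5
   vertex 0.9 0.7 3.0
   vertex 1.0 4.7 0.1
  endloop
 endfacet
 facet normal 0.557 -0.101 -0.825
  outer loop
   vertex 0.9 0.9 0.5
   vertex 1.0 4.7 0.1
   vertex 4.3 3.3 2.5
  endloop
 endfacet
 facet normal 0.240 -0.129 0.962
  outer loop
   vertex 3.9 4.8 2.8
   vertex 0.9 0.7 3.0
   vertex 4.3 3.3 2.5
  endloop
 endfacet
 facet normal 0.215 -0.110 0.970
  outer loop
   vertex 3.9 4.8 2.8
   vertex 2.6 4.9 3.1
   vertex 0.9 0.7 3.0
  endloop
 endfacet
 facet normal 0.642 0.311 -0.701
  outer loop
   vertex 3.9 4.8 2.8
   vertex 4.3 3.3 2.5
   vertex 1.0 4.7 0.1
  endloop
 endfacet
 facet normal 0.054 0.994 -0.095
  outer loop
   vertex 3.9 4.8 2.8
   vertex 1.0 4.7 0.1
   vertex 2.6 4.9 3.1
  endloop
 endfacet
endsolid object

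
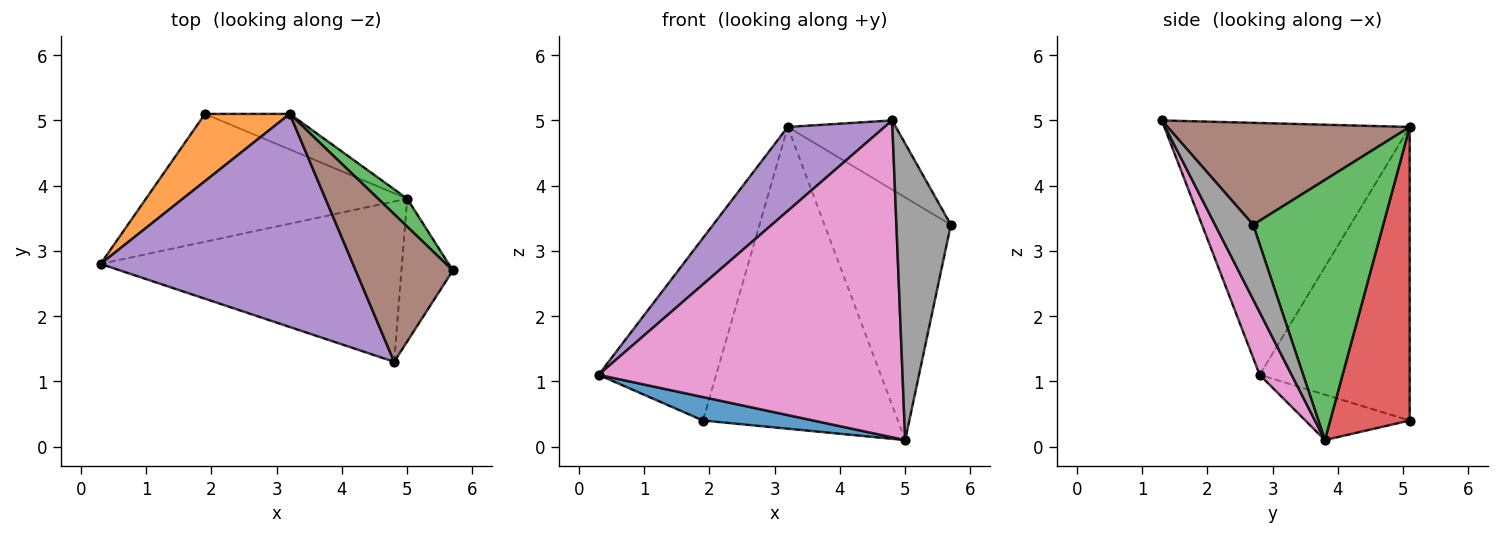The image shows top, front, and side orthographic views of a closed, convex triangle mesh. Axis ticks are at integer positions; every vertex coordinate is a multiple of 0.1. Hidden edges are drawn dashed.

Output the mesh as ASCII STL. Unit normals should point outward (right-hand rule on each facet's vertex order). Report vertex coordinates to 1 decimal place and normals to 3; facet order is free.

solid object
 facet normal -0.168 -0.178 -0.970
  outer loop
   vertex 5.0 3.8 0.1
   vertex 0.3 2.8 1.1
   vertex 1.9 5.1 0.4
  endloop
 endfacet
 facet normal -0.768 0.601 0.222
  outer loop
   vertex 3.2 5.1 4.9
   vertex 1.9 5.1 0.4
   vertex 0.3 2.8 1.1
  endloop
 endfacet
 facet normal 0.715 0.695 0.080
  outer loop
   vertex 3.2 5.1 4.9
   vertex 5.7 2.7 3.4
   vertex 5.0 3.8 0.1
  endloop
 endfacet
 facet normal 0.375 0.920 -0.108
  outer loop
   vertex 3.2 5.1 4.9
   vertex 5.0 3.8 0.1
   vertex 1.9 5.1 0.4
  endloop
 endfacet
 facet normal -0.680 -0.269 0.682
  outer loop
   vertex 4.8 1.3 5.0
   vertex 3.2 5.1 4.9
   vertex 0.3 2.8 1.1
  endloop
 endfacet
 facet normal 0.689 0.307 0.656
  outer loop
   vertex 4.8 1.3 5.0
   vertex 5.7 2.7 3.4
   vertex 3.2 5.1 4.9
  endloop
 endfacet
 facet normal 0.093 -0.888 -0.449
  outer loop
   vertex 4.8 1.3 5.0
   vertex 0.3 2.8 1.1
   vertex 5.0 3.8 0.1
  endloop
 endfacet
 facet normal 0.533 -0.762 -0.367
  outer loop
   vertex 4.8 1.3 5.0
   vertex 5.0 3.8 0.1
   vertex 5.7 2.7 3.4
  endloop
 endfacet
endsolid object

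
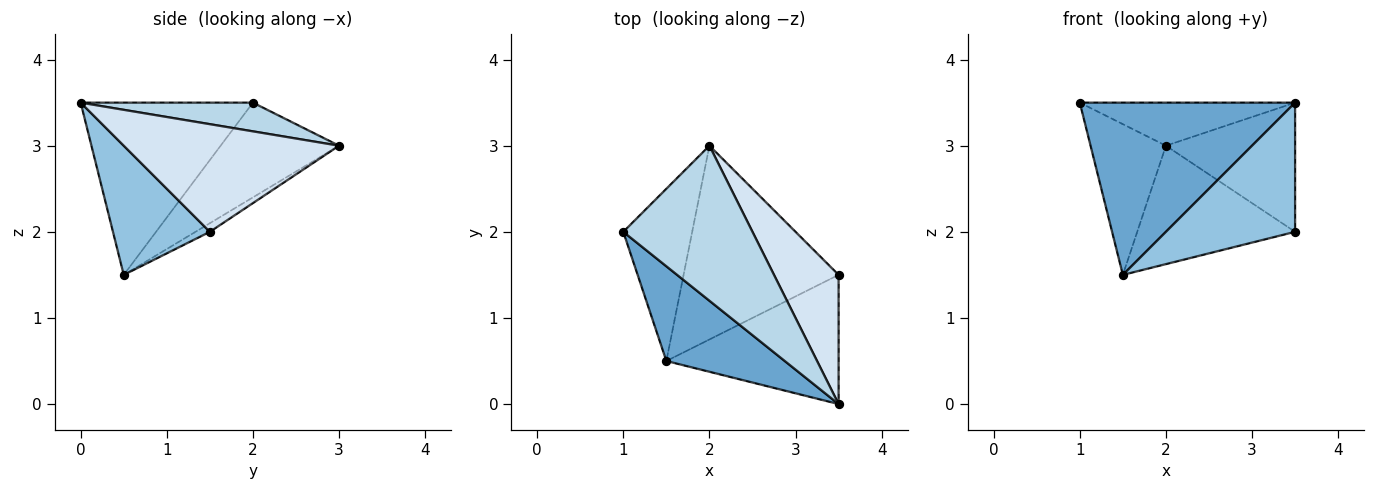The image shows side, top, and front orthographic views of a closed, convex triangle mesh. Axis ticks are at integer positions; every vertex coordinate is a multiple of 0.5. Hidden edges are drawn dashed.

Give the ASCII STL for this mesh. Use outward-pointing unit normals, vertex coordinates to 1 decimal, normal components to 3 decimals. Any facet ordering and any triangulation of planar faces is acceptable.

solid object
 facet normal -0.574 -0.717 0.395
  outer loop
   vertex 1.5 0.5 1.5
   vertex 3.5 0.0 3.5
   vertex 1.0 2.0 3.5
  endloop
 endfacet
 facet normal 0.469 -0.625 -0.625
  outer loop
   vertex 1.5 0.5 1.5
   vertex 3.5 1.5 2.0
   vertex 3.5 0.0 3.5
  endloop
 endfacet
 facet normal 0.209 0.262 0.942
  outer loop
   vertex 2.0 3.0 3.0
   vertex 1.0 2.0 3.5
   vertex 3.5 0.0 3.5
  endloop
 endfacet
 facet normal 0.762 0.457 0.457
  outer loop
   vertex 2.0 3.0 3.0
   vertex 3.5 0.0 3.5
   vertex 3.5 1.5 2.0
  endloop
 endfacet
 facet normal -0.719 0.458 -0.523
  outer loop
   vertex 2.0 3.0 3.0
   vertex 1.5 0.5 1.5
   vertex 1.0 2.0 3.5
  endloop
 endfacet
 facet normal -0.047 0.521 -0.852
  outer loop
   vertex 2.0 3.0 3.0
   vertex 3.5 1.5 2.0
   vertex 1.5 0.5 1.5
  endloop
 endfacet
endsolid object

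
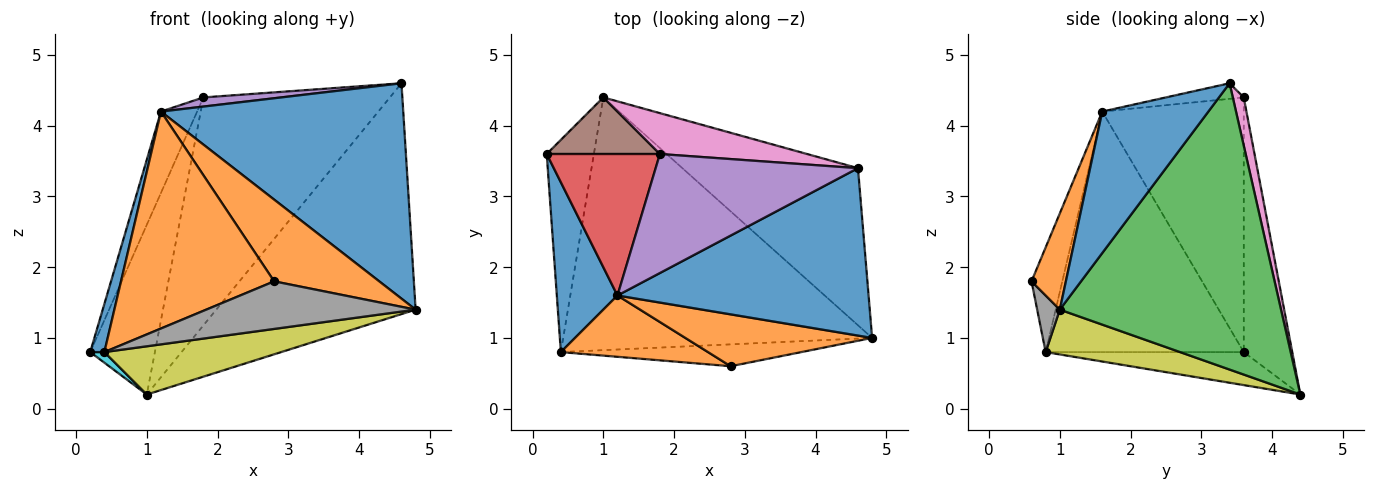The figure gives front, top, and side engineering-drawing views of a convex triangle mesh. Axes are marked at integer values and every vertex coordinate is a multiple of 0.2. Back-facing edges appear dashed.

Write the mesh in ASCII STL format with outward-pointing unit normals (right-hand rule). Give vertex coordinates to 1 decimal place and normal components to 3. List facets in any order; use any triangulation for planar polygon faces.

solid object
 facet normal 0.327 -0.746 0.580
  outer loop
   vertex 1.2 1.6 4.2
   vertex 4.8 1.0 1.4
   vertex 4.6 3.4 4.6
  endloop
 endfacet
 facet normal 0.266 -0.814 0.517
  outer loop
   vertex 1.2 1.6 4.2
   vertex 2.8 0.6 1.8
   vertex 4.8 1.0 1.4
  endloop
 endfacet
 facet normal 0.676 0.609 -0.415
  outer loop
   vertex 1.0 4.4 0.2
   vertex 4.6 3.4 4.6
   vertex 4.8 1.0 1.4
  endloop
 endfacet
 facet normal -0.890 0.227 0.395
  outer loop
   vertex 1.8 3.6 4.4
   vertex 0.2 3.6 0.8
   vertex 1.2 1.6 4.2
  endloop
 endfacet
 facet normal -0.076 -0.076 0.994
  outer loop
   vertex 1.8 3.6 4.4
   vertex 1.2 1.6 4.2
   vertex 4.6 3.4 4.6
  endloop
 endfacet
 facet normal -0.580 0.773 0.258
  outer loop
   vertex 1.8 3.6 4.4
   vertex 1.0 4.4 0.2
   vertex 0.2 3.6 0.8
  endloop
 endfacet
 facet normal 0.058 0.983 0.176
  outer loop
   vertex 1.8 3.6 4.4
   vertex 4.6 3.4 4.6
   vertex 1.0 4.4 0.2
  endloop
 endfacet
 facet normal 0.098 -0.904 -0.416
  outer loop
   vertex 0.4 0.8 0.8
   vertex 4.8 1.0 1.4
   vertex 2.8 0.6 1.8
  endloop
 endfacet
 facet normal 0.141 -0.186 -0.972
  outer loop
   vertex 0.4 0.8 0.8
   vertex 1.0 4.4 0.2
   vertex 4.8 1.0 1.4
  endloop
 endfacet
 facet normal -0.573 -0.041 -0.819
  outer loop
   vertex 0.4 0.8 0.8
   vertex 0.2 3.6 0.8
   vertex 1.0 4.4 0.2
  endloop
 endfacet
 facet normal -0.967 -0.069 0.244
  outer loop
   vertex 0.4 0.8 0.8
   vertex 1.2 1.6 4.2
   vertex 0.2 3.6 0.8
  endloop
 endfacet
 facet normal -0.190 -0.945 0.267
  outer loop
   vertex 0.4 0.8 0.8
   vertex 2.8 0.6 1.8
   vertex 1.2 1.6 4.2
  endloop
 endfacet
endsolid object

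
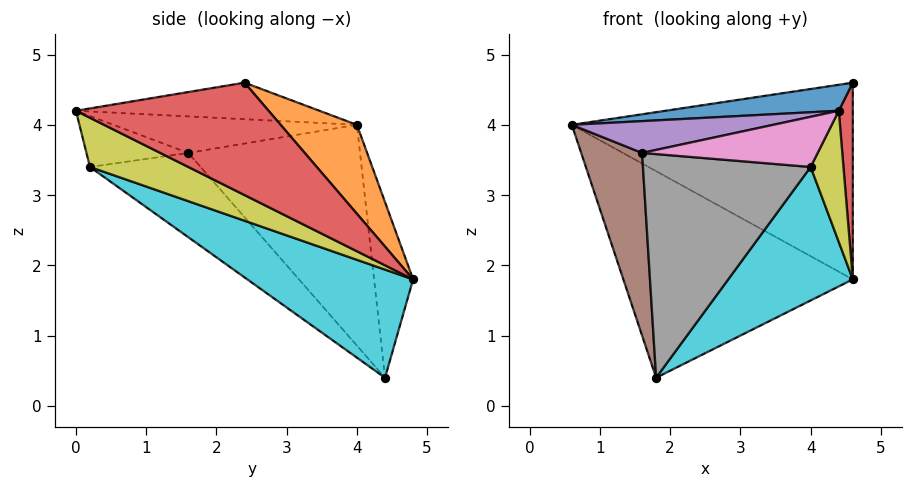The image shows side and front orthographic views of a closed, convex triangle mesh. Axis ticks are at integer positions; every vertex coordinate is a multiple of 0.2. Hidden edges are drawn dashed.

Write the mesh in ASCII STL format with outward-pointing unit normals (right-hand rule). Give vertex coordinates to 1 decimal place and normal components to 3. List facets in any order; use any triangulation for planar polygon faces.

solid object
 facet normal -0.203 -0.144 0.968
  outer loop
   vertex 4.4 0.0 4.2
   vertex 4.6 2.4 4.6
   vertex 0.6 4.0 4.0
  endloop
 endfacet
 facet normal 0.202 0.744 0.637
  outer loop
   vertex 4.6 4.8 1.8
   vertex 0.6 4.0 4.0
   vertex 4.6 2.4 4.6
  endloop
 endfacet
 facet normal -0.167 0.984 0.054
  outer loop
   vertex 4.6 4.8 1.8
   vertex 1.8 4.4 0.4
   vertex 0.6 4.0 4.0
  endloop
 endfacet
 facet normal 0.995 -0.073 -0.062
  outer loop
   vertex 4.6 4.8 1.8
   vertex 4.6 2.4 4.6
   vertex 4.4 0.0 4.2
  endloop
 endfacet
 facet normal -0.359 -0.297 0.885
  outer loop
   vertex 1.6 1.6 3.6
   vertex 4.4 0.0 4.2
   vertex 0.6 4.0 4.0
  endloop
 endfacet
 facet normal -0.889 -0.315 -0.331
  outer loop
   vertex 1.6 1.6 3.6
   vertex 0.6 4.0 4.0
   vertex 1.8 4.4 0.4
  endloop
 endfacet
 facet normal -0.501 -0.865 0.035
  outer loop
   vertex 4.0 0.2 3.4
   vertex 4.4 0.0 4.2
   vertex 1.6 1.6 3.6
  endloop
 endfacet
 facet normal -0.437 -0.663 -0.607
  outer loop
   vertex 4.0 0.2 3.4
   vertex 1.6 1.6 3.6
   vertex 1.8 4.4 0.4
  endloop
 endfacet
 facet normal 0.830 -0.277 -0.484
  outer loop
   vertex 4.0 0.2 3.4
   vertex 4.6 4.8 1.8
   vertex 4.4 0.0 4.2
  endloop
 endfacet
 facet normal 0.459 -0.345 -0.819
  outer loop
   vertex 4.0 0.2 3.4
   vertex 1.8 4.4 0.4
   vertex 4.6 4.8 1.8
  endloop
 endfacet
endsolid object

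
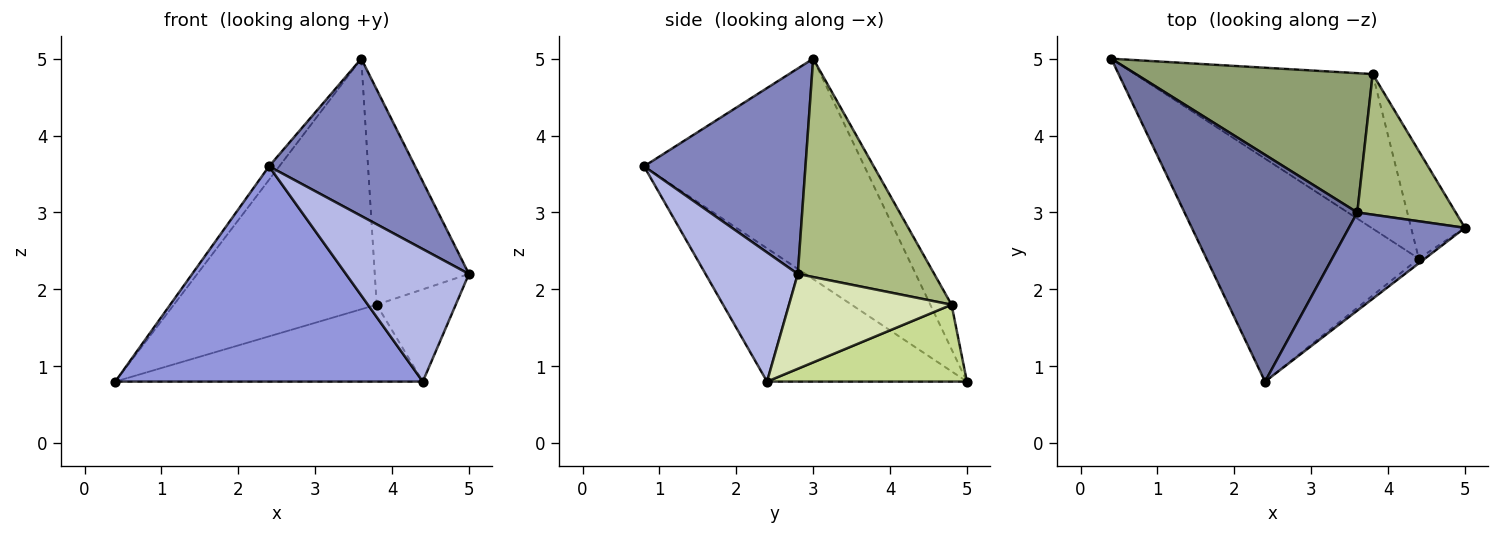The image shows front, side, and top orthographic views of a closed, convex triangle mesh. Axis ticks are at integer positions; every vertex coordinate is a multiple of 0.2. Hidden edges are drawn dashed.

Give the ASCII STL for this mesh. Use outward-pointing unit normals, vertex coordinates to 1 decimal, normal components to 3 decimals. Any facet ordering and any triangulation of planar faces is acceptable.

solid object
 facet normal -0.786 0.037 0.617
  outer loop
   vertex 3.6 3.0 5.0
   vertex 0.4 5.0 0.8
   vertex 2.4 0.8 3.6
  endloop
 endfacet
 facet normal 0.684 -0.619 0.386
  outer loop
   vertex 3.6 3.0 5.0
   vertex 2.4 0.8 3.6
   vertex 5.0 2.8 2.2
  endloop
 endfacet
 facet normal -0.411 -0.633 -0.656
  outer loop
   vertex 4.4 2.4 0.8
   vertex 2.4 0.8 3.6
   vertex 0.4 5.0 0.8
  endloop
 endfacet
 facet normal 0.600 -0.800 -0.029
  outer loop
   vertex 4.4 2.4 0.8
   vertex 5.0 2.8 2.2
   vertex 2.4 0.8 3.6
  endloop
 endfacet
 facet normal -0.091 0.870 0.484
  outer loop
   vertex 3.8 4.8 1.8
   vertex 0.4 5.0 0.8
   vertex 3.6 3.0 5.0
  endloop
 endfacet
 facet normal 0.772 0.533 0.348
  outer loop
   vertex 3.8 4.8 1.8
   vertex 3.6 3.0 5.0
   vertex 5.0 2.8 2.2
  endloop
 endfacet
 facet normal 0.278 0.428 -0.860
  outer loop
   vertex 3.8 4.8 1.8
   vertex 4.4 2.4 0.8
   vertex 0.4 5.0 0.8
  endloop
 endfacet
 facet normal 0.801 0.390 -0.455
  outer loop
   vertex 3.8 4.8 1.8
   vertex 5.0 2.8 2.2
   vertex 4.4 2.4 0.8
  endloop
 endfacet
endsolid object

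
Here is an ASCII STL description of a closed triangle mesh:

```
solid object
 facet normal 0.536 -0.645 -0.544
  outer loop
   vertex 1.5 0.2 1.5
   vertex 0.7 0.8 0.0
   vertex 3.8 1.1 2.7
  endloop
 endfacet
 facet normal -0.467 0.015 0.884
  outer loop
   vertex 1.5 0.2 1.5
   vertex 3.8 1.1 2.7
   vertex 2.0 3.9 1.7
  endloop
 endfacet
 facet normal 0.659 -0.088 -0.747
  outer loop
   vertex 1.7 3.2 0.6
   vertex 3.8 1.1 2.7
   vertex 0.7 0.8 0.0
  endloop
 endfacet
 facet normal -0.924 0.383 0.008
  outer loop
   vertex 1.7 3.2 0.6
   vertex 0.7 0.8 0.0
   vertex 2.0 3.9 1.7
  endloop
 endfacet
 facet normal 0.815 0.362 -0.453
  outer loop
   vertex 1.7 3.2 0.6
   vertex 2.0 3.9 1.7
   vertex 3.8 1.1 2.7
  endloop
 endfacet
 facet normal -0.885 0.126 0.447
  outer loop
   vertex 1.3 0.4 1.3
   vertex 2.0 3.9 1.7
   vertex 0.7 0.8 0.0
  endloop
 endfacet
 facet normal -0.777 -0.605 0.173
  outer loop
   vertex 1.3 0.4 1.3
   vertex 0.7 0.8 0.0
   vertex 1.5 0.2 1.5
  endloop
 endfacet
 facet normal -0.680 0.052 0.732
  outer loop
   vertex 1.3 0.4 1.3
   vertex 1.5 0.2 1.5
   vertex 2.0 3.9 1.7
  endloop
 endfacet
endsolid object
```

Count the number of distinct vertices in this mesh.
6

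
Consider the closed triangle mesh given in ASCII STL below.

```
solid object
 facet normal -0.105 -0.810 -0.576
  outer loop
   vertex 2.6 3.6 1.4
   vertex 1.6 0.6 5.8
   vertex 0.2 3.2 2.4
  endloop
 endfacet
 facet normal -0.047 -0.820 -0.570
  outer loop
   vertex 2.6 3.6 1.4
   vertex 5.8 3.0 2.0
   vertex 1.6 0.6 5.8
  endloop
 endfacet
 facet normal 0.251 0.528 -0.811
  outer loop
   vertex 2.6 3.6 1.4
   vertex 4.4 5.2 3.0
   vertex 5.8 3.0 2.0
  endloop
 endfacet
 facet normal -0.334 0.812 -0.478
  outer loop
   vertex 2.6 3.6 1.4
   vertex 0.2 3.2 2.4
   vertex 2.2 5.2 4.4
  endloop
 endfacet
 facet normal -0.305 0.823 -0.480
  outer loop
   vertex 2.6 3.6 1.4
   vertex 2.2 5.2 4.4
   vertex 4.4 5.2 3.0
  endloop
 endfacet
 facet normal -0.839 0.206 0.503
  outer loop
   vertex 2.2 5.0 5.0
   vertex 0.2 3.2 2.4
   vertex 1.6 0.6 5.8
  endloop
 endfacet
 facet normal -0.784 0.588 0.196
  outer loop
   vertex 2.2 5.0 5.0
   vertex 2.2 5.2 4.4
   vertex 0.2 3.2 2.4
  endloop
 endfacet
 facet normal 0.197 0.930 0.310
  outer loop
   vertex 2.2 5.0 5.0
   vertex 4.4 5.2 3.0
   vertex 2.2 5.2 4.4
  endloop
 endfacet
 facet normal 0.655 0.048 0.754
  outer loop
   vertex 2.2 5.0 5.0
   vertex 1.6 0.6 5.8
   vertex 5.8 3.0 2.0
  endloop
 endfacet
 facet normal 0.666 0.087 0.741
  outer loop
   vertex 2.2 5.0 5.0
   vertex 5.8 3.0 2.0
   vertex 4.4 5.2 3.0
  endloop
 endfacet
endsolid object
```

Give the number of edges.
15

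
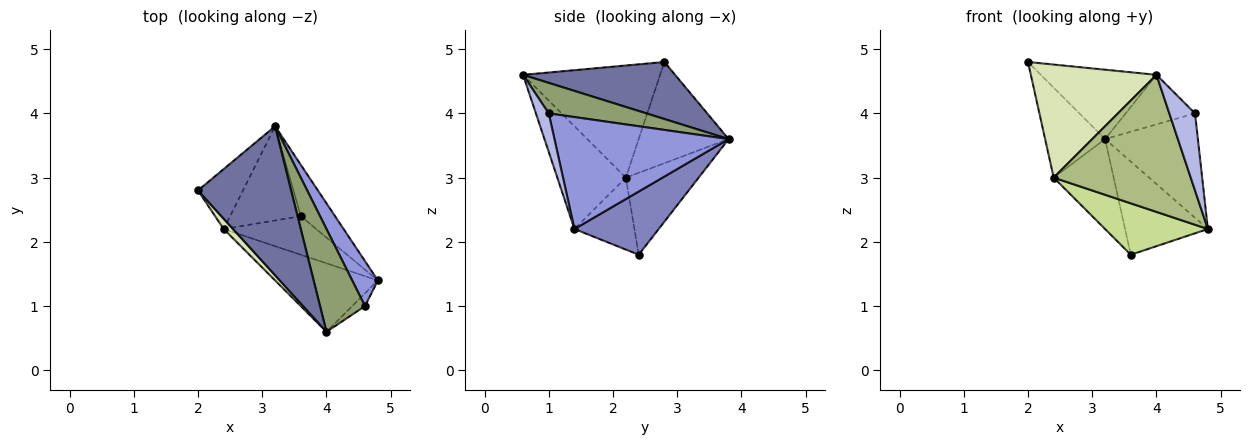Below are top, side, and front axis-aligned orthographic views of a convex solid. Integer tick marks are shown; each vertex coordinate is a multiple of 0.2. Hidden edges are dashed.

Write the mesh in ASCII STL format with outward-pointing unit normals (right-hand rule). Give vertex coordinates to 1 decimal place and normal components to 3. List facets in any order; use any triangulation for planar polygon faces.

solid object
 facet normal 0.485 0.369 0.793
  outer loop
   vertex 4.0 0.6 4.6
   vertex 3.2 3.8 3.6
   vertex 2.0 2.8 4.8
  endloop
 endfacet
 facet normal 0.665 0.654 -0.361
  outer loop
   vertex 3.6 2.4 1.8
   vertex 3.2 3.8 3.6
   vertex 4.8 1.4 2.2
  endloop
 endfacet
 facet normal 0.865 0.461 0.199
  outer loop
   vertex 4.6 1.0 4.0
   vertex 4.8 1.4 2.2
   vertex 3.2 3.8 3.6
  endloop
 endfacet
 facet normal 0.442 -0.885 -0.147
  outer loop
   vertex 4.6 1.0 4.0
   vertex 4.0 0.6 4.6
   vertex 4.8 1.4 2.2
  endloop
 endfacet
 facet normal 0.522 0.371 0.769
  outer loop
   vertex 4.6 1.0 4.0
   vertex 3.2 3.8 3.6
   vertex 4.0 0.6 4.6
  endloop
 endfacet
 facet normal -0.408 -0.816 -0.408
  outer loop
   vertex 2.4 2.2 3.0
   vertex 4.8 1.4 2.2
   vertex 4.0 0.6 4.6
  endloop
 endfacet
 facet normal -0.423 -0.725 -0.544
  outer loop
   vertex 2.4 2.2 3.0
   vertex 3.6 2.4 1.8
   vertex 4.8 1.4 2.2
  endloop
 endfacet
 facet normal -0.736 -0.674 0.061
  outer loop
   vertex 2.4 2.2 3.0
   vertex 4.0 0.6 4.6
   vertex 2.0 2.8 4.8
  endloop
 endfacet
 facet normal -0.780 0.520 -0.347
  outer loop
   vertex 2.4 2.2 3.0
   vertex 2.0 2.8 4.8
   vertex 3.2 3.8 3.6
  endloop
 endfacet
 facet normal -0.642 0.529 -0.554
  outer loop
   vertex 2.4 2.2 3.0
   vertex 3.2 3.8 3.6
   vertex 3.6 2.4 1.8
  endloop
 endfacet
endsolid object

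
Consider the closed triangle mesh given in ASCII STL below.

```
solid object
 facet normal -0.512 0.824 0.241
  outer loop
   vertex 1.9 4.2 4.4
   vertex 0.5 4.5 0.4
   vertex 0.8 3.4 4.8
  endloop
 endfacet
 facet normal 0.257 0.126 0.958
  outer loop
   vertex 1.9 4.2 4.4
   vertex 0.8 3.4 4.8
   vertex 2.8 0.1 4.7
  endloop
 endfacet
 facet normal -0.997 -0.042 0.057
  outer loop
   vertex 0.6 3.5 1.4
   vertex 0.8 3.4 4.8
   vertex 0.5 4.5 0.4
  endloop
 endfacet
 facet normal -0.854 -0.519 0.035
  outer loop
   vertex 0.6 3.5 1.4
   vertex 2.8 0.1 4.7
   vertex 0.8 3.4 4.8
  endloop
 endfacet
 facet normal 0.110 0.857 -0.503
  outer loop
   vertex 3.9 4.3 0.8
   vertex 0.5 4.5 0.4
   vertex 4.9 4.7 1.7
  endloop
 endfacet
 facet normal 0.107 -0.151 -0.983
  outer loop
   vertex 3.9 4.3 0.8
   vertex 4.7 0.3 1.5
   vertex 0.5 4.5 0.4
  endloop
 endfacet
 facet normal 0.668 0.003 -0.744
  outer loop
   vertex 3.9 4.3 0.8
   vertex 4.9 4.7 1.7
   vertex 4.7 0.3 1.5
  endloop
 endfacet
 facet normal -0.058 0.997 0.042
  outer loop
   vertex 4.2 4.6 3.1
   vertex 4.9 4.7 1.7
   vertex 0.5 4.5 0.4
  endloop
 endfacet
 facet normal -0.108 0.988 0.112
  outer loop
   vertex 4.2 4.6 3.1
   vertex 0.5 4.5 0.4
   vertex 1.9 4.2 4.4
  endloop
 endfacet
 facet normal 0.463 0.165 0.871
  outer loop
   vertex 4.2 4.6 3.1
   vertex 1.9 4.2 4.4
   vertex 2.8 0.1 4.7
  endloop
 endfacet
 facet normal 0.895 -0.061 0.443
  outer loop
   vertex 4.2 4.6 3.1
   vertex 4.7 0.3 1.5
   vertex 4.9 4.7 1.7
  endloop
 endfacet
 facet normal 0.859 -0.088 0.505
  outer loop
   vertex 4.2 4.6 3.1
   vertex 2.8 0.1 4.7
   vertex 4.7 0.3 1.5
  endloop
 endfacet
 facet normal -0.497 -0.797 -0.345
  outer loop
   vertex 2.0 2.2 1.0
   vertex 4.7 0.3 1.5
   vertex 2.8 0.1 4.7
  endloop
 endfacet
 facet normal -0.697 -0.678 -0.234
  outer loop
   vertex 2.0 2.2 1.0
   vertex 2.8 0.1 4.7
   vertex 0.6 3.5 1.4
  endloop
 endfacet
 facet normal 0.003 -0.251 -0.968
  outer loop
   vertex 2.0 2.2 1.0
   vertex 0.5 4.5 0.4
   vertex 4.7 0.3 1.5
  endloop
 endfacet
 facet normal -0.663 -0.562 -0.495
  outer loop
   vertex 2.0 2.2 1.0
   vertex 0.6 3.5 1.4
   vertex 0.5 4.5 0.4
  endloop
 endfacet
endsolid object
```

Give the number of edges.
24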